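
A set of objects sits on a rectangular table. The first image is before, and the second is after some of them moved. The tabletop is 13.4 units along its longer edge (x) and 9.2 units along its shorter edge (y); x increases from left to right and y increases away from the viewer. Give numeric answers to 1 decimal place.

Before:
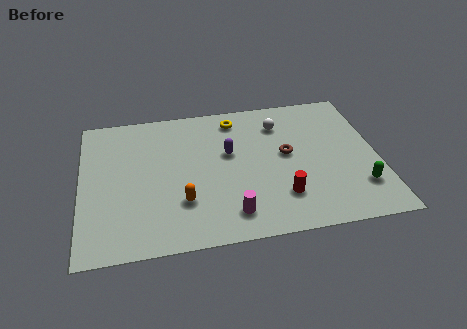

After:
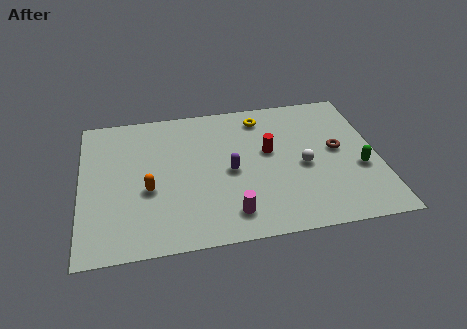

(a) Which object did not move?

the magenta cylinder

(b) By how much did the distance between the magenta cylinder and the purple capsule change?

-1.2

The distance was about 3.9 in the first image and 2.7 in the second, so they moved 1.2 units closer together.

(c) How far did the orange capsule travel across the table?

1.8

The orange capsule moved from about (4.5, 2.7) to (3.0, 3.7), a distance of √(1.5² + 1.0²) ≈ 1.8.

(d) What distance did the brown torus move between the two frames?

2.3

The brown torus was near (9.3, 5.0) before and (11.6, 4.9) after, so it travelled √(2.3² + 0.1²) ≈ 2.3 units.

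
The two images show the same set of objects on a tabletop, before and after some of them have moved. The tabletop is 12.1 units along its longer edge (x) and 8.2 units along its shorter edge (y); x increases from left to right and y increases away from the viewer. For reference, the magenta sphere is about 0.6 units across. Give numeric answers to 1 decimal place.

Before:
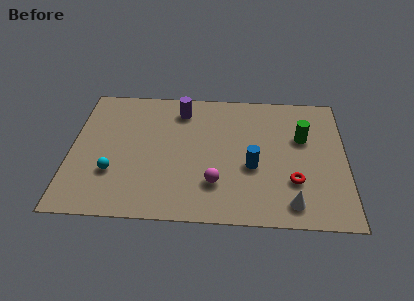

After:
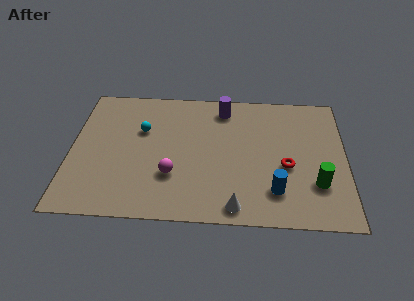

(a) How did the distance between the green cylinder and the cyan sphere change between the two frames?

-0.5

They were about 8.7 units apart before and 8.2 after — 0.5 units closer together.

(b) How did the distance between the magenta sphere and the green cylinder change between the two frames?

+1.5

They were about 4.8 units apart before and 6.3 after — 1.5 units further apart.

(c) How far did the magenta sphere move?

1.9

From (6.4, 2.2) to (4.5, 2.6), the magenta sphere covered √(1.9² + 0.4²) ≈ 1.9 units.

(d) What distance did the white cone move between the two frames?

2.4

The white cone was near (9.7, 1.2) before and (7.3, 0.9) after, so it travelled √(2.4² + 0.3²) ≈ 2.4 units.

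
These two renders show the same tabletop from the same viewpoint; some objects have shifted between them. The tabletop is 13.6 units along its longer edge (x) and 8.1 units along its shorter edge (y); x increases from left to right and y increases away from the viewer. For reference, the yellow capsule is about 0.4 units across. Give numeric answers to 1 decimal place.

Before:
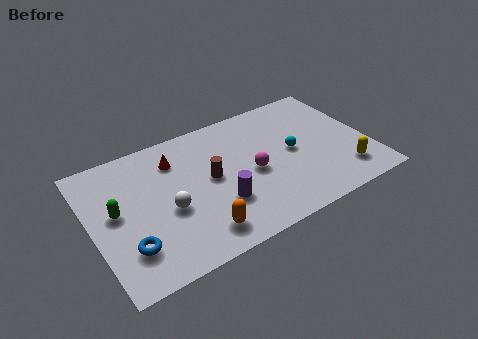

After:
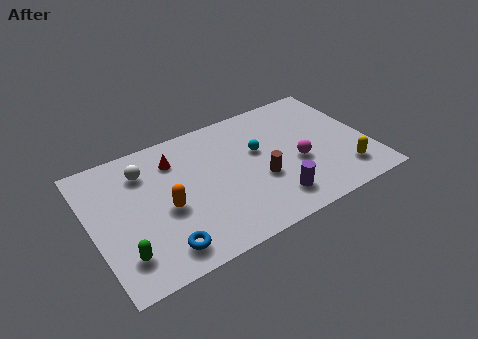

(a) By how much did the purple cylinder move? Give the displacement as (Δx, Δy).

(2.5, -1.0)

From the two frames, the purple cylinder sits at roughly (6.0, 2.6) before and (8.5, 1.6) after.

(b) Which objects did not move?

the red cone and the yellow capsule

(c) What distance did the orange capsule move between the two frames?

2.5

The orange capsule was near (4.8, 1.4) before and (3.5, 3.5) after, so it travelled √(1.3² + 2.1²) ≈ 2.5 units.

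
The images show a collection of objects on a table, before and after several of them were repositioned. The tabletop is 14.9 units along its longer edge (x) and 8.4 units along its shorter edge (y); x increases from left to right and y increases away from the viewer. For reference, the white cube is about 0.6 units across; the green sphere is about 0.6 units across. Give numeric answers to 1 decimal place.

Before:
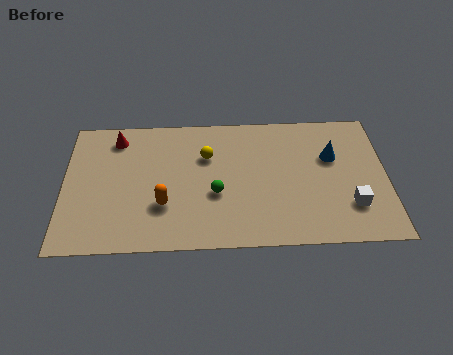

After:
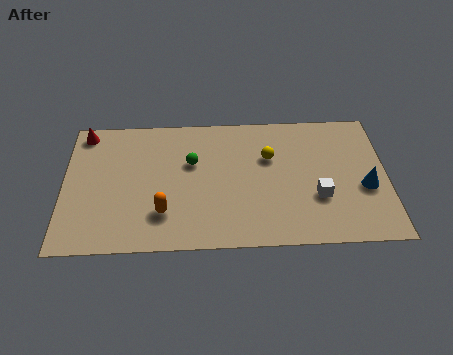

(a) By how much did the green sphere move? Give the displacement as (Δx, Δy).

(-1.1, 2.0)

From the two frames, the green sphere sits at roughly (7.0, 3.3) before and (5.9, 5.3) after.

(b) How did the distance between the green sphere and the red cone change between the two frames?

-0.5

The distance was about 5.9 in the first image and 5.4 in the second, so they moved 0.5 units closer together.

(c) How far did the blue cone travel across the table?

2.5

From (12.4, 5.4) to (13.9, 3.4), the blue cone covered √(1.5² + 2.0²) ≈ 2.5 units.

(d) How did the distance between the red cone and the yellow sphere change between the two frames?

+4.4

They were about 4.4 units apart before and 8.8 after — 4.4 units further apart.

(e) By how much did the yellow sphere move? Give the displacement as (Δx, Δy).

(2.9, -0.2)

From the two frames, the yellow sphere sits at roughly (6.6, 5.7) before and (9.5, 5.5) after.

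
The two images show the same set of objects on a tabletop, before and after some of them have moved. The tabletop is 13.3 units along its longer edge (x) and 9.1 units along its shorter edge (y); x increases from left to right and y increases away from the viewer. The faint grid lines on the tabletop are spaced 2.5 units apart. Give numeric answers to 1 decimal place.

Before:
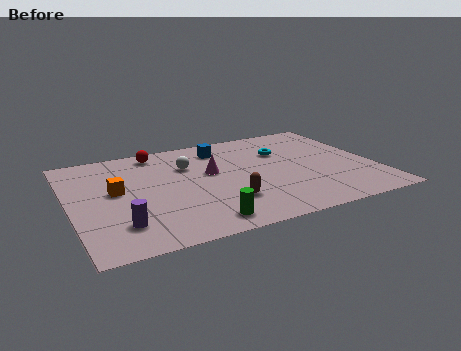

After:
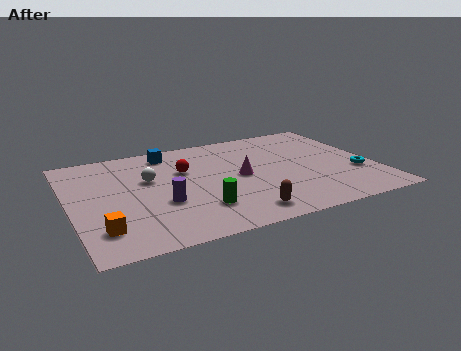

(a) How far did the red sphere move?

2.3

The red sphere moved from about (4.1, 8.0) to (5.1, 5.9), a distance of √(1.0² + 2.1²) ≈ 2.3.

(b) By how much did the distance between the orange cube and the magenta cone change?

+2.6

They were about 4.2 units apart before and 6.8 after — 2.6 units further apart.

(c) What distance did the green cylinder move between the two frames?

1.1

The green cylinder moved from about (5.3, 1.2) to (5.3, 2.3), a distance of √(0.0² + 1.1²) ≈ 1.1.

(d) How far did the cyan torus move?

4.2

The cyan torus moved from about (9.5, 6.2) to (12.4, 3.1), a distance of √(2.9² + 3.1²) ≈ 4.2.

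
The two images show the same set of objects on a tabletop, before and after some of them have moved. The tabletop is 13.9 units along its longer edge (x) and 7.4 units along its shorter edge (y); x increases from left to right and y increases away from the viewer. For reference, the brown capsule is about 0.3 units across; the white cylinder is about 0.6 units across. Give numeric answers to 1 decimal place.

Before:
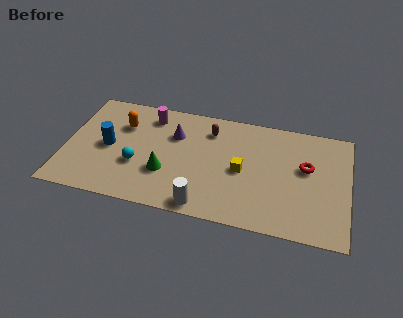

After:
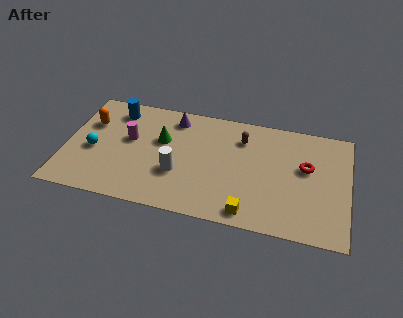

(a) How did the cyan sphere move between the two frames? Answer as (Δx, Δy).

(-2.2, 0.5)

From the two frames, the cyan sphere sits at roughly (3.6, 2.7) before and (1.4, 3.2) after.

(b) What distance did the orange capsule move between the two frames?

1.6

The orange capsule moved from about (2.7, 5.2) to (1.1, 5.0), a distance of √(1.6² + 0.2²) ≈ 1.6.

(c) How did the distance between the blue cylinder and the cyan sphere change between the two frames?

+1.3

They were about 1.7 units apart before and 3.0 after — 1.3 units further apart.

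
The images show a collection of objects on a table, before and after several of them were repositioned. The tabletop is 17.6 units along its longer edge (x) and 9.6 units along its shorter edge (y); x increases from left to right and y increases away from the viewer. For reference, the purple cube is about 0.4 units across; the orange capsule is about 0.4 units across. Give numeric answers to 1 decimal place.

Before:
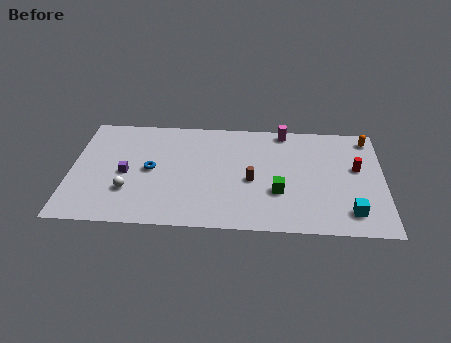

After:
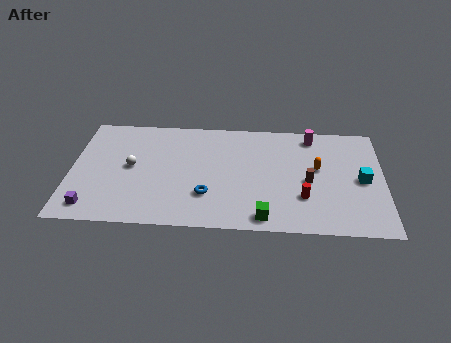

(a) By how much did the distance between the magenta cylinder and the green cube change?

+2.3

They were about 5.4 units apart before and 7.7 after — 2.3 units further apart.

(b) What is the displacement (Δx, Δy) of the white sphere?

(0.1, 2.1)

From the two frames, the white sphere sits at roughly (3.3, 2.9) before and (3.4, 5.0) after.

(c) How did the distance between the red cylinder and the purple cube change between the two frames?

-1.2

Before: roughly 13.1 units apart; after: 11.9. That's 1.2 units closer together.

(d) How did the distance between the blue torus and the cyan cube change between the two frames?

-2.7

They were about 11.6 units apart before and 8.9 after — 2.7 units closer together.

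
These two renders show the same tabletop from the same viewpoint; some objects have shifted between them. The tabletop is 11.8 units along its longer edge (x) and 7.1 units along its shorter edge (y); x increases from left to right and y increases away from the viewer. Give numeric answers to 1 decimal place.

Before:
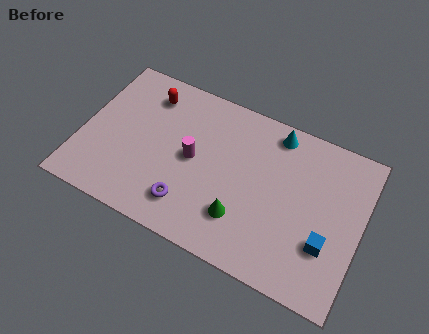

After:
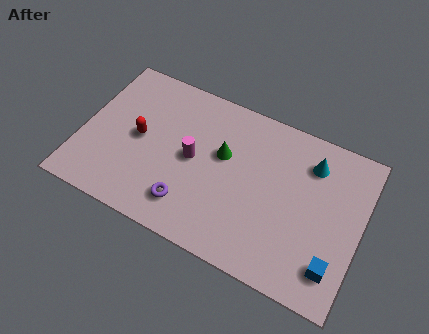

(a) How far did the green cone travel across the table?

2.6

The green cone moved from about (7.0, 1.9) to (5.9, 4.3), a distance of √(1.1² + 2.4²) ≈ 2.6.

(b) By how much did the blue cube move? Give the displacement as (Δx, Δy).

(0.4, -0.8)

From the two frames, the blue cube sits at roughly (10.5, 2.3) before and (10.9, 1.5) after.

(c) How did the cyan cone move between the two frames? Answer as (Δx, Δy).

(1.6, -0.7)

The cyan cone was at about (7.9, 6.2) and moved to about (9.5, 5.5).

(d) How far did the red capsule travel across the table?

2.1

The red capsule was near (2.5, 5.7) before and (2.4, 3.6) after, so it travelled √(0.1² + 2.1²) ≈ 2.1 units.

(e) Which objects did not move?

the purple torus and the magenta cylinder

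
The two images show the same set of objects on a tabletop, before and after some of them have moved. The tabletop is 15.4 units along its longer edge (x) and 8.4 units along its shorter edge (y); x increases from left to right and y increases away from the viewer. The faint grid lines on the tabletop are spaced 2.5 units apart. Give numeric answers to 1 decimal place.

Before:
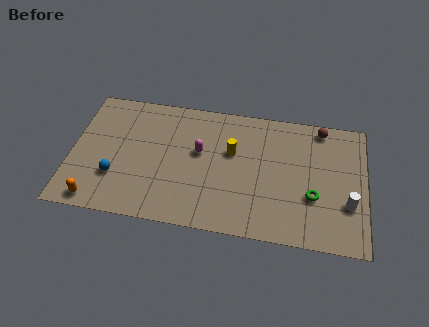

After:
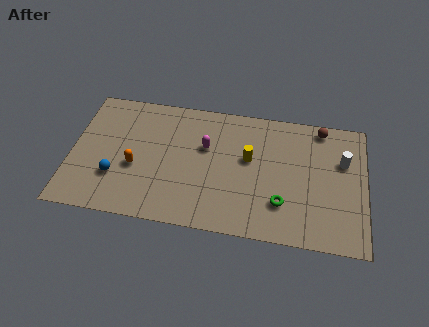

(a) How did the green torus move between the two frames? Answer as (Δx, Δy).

(-1.6, -0.7)

The green torus was at about (12.7, 3.0) and moved to about (11.1, 2.3).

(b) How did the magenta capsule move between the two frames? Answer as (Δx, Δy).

(0.3, 0.4)

The magenta capsule was at about (6.7, 4.9) and moved to about (7.0, 5.3).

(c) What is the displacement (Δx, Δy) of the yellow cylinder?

(0.9, -0.3)

The yellow cylinder was at about (8.4, 5.2) and moved to about (9.3, 4.9).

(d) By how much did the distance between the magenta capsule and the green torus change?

-1.2

The distance was about 6.3 in the first image and 5.1 in the second, so they moved 1.2 units closer together.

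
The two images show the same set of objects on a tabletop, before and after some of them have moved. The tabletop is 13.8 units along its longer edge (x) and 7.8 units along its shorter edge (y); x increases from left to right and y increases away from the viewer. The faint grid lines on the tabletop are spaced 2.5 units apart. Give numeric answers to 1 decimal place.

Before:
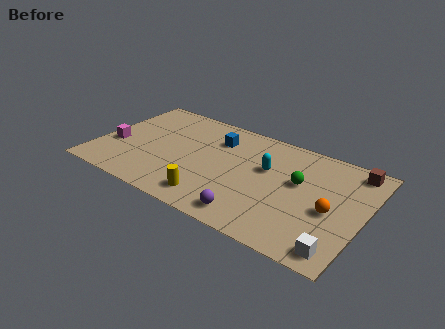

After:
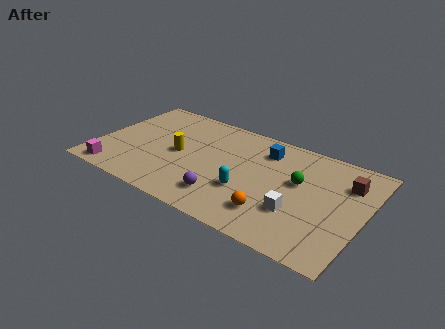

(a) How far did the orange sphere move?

3.1

The orange sphere was near (12.2, 3.4) before and (9.5, 1.8) after, so it travelled √(2.7² + 1.6²) ≈ 3.1 units.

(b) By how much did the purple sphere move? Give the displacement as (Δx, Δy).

(-1.5, 0.6)

From the two frames, the purple sphere sits at roughly (8.5, 1.1) before and (7.0, 1.7) after.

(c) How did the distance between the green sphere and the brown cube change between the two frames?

-0.8

They were about 3.3 units apart before and 2.5 after — 0.8 units closer together.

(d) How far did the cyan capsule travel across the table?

2.2

The cyan capsule was near (8.7, 4.8) before and (8.0, 2.7) after, so it travelled √(0.7² + 2.1²) ≈ 2.2 units.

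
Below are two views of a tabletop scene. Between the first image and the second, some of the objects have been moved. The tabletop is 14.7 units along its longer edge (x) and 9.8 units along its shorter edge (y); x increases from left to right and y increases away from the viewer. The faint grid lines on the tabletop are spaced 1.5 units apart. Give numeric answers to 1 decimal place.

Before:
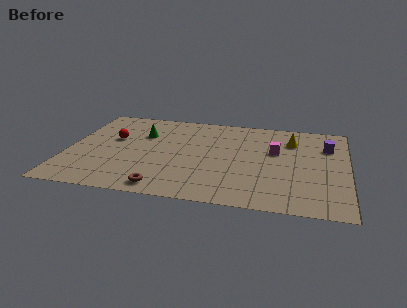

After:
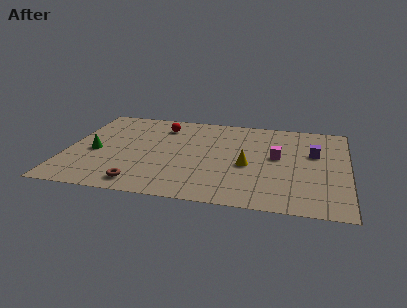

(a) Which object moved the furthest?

the yellow cone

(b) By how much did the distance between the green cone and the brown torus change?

-1.8

Before: roughly 5.8 units apart; after: 4.0. That's 1.8 units closer together.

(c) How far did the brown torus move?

1.2

The brown torus was near (5.3, 1.1) before and (4.1, 1.3) after, so it travelled √(1.2² + 0.2²) ≈ 1.2 units.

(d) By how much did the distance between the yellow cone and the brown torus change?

-2.8

The distance was about 8.9 in the first image and 6.1 in the second, so they moved 2.8 units closer together.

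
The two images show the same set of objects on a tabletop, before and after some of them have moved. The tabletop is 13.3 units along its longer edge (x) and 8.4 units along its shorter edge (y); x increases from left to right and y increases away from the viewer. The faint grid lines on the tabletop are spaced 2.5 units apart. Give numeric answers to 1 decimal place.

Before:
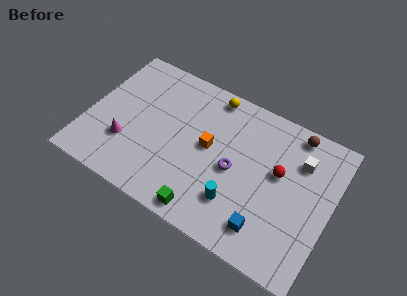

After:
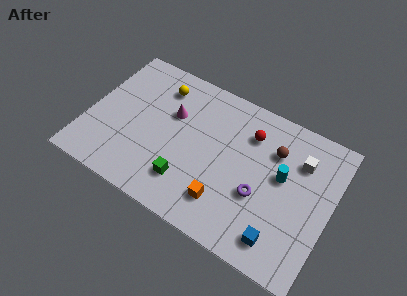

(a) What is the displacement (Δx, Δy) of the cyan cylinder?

(2.1, 2.6)

The cyan cylinder was at about (8.5, 2.2) and moved to about (10.6, 4.8).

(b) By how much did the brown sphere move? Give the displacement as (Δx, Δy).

(-0.9, -1.5)

The brown sphere was at about (10.9, 7.5) and moved to about (10.0, 6.0).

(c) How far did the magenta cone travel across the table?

3.5

The magenta cone moved from about (2.3, 2.6) to (4.4, 5.4), a distance of √(2.1² + 2.8²) ≈ 3.5.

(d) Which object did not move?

the white cube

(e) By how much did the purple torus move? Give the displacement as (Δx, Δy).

(1.5, -0.7)

The purple torus was at about (8.1, 3.9) and moved to about (9.6, 3.2).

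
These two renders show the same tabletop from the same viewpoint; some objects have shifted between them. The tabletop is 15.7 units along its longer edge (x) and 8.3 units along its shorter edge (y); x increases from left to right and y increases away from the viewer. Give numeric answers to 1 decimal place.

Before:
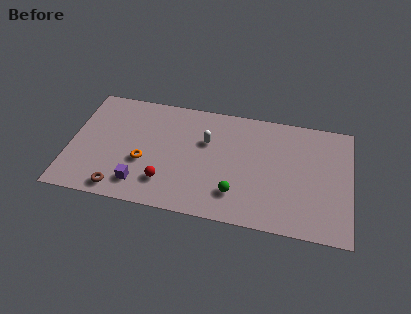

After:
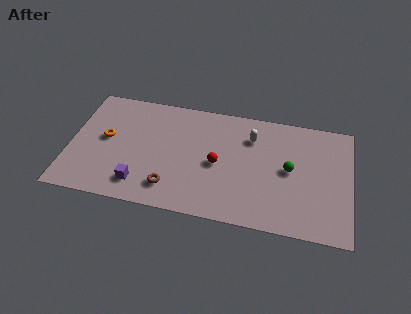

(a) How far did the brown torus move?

2.9

From (3.0, 1.0) to (5.8, 1.7), the brown torus covered √(2.8² + 0.7²) ≈ 2.9 units.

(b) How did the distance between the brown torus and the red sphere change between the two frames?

+0.6

The distance was about 2.7 in the first image and 3.3 in the second, so they moved 0.6 units further apart.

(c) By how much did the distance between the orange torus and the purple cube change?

+2.0

Before: roughly 1.6 units apart; after: 3.6. That's 2.0 units further apart.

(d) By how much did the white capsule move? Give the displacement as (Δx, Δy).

(2.5, 0.8)

The white capsule was at about (7.6, 5.4) and moved to about (10.1, 6.2).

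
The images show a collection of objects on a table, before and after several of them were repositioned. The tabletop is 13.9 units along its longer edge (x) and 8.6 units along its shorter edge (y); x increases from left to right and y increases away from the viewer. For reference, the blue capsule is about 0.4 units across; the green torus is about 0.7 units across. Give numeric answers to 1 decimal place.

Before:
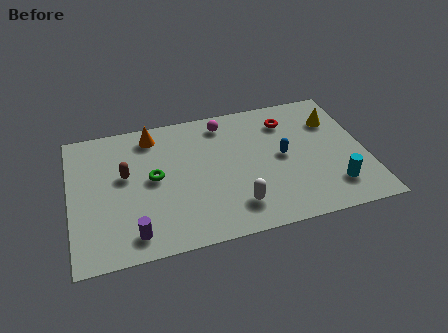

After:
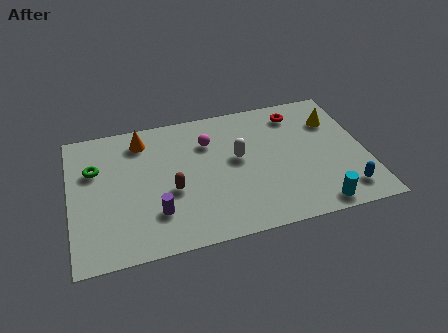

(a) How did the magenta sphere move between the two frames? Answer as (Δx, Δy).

(-0.8, -1.1)

The magenta sphere started near (7.4, 7.3) and ended near (6.6, 6.2).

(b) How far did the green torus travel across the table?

3.0

From (3.9, 4.5) to (1.2, 5.7), the green torus covered √(2.7² + 1.2²) ≈ 3.0 units.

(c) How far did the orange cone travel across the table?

0.5

The orange cone moved from about (4.0, 7.3) to (3.5, 7.1), a distance of √(0.5² + 0.2²) ≈ 0.5.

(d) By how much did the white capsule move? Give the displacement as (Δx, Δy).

(0.3, 3.0)

The white capsule started near (7.6, 1.8) and ended near (7.9, 4.8).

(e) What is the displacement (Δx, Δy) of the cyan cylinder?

(-0.9, -1.0)

From the two frames, the cyan cylinder sits at roughly (12.2, 1.9) before and (11.3, 0.9) after.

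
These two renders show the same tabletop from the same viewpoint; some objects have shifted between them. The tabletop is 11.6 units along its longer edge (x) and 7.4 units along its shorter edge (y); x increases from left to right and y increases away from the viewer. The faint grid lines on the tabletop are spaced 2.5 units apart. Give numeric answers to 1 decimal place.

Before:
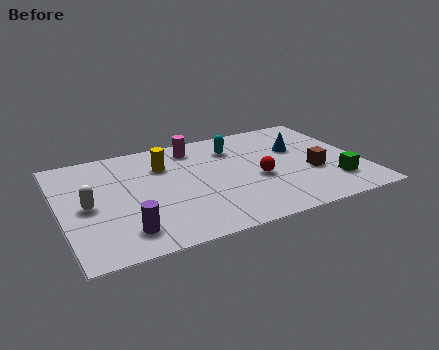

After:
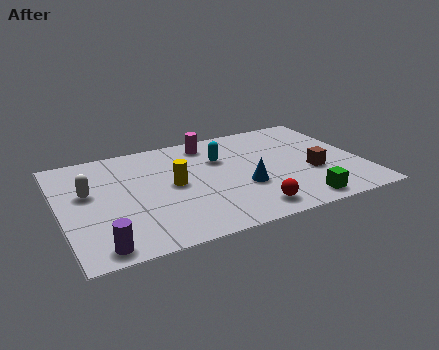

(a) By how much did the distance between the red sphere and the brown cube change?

+1.1

The distance was about 2.1 in the first image and 3.2 in the second, so they moved 1.1 units further apart.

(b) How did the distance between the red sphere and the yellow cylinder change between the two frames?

-0.3

Before: roughly 4.0 units apart; after: 3.7. That's 0.3 units closer together.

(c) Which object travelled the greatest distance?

the blue cone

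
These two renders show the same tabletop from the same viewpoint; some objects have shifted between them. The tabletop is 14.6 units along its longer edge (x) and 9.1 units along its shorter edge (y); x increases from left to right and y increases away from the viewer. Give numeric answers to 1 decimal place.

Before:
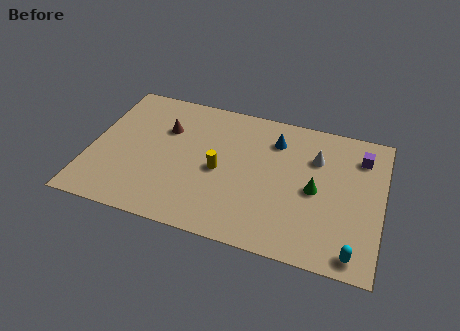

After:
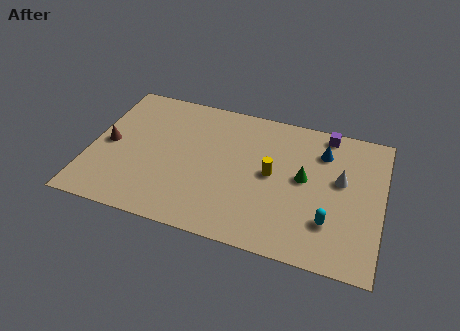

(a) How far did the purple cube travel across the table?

2.1

From (13.4, 7.1) to (11.6, 8.2), the purple cube covered √(1.8² + 1.1²) ≈ 2.1 units.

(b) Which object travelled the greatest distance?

the brown cone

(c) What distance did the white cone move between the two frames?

1.7

From (11.2, 6.4) to (12.5, 5.3), the white cone covered √(1.3² + 1.1²) ≈ 1.7 units.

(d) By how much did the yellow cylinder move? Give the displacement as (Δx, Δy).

(2.6, 0.5)

From the two frames, the yellow cylinder sits at roughly (6.5, 4.2) before and (9.1, 4.7) after.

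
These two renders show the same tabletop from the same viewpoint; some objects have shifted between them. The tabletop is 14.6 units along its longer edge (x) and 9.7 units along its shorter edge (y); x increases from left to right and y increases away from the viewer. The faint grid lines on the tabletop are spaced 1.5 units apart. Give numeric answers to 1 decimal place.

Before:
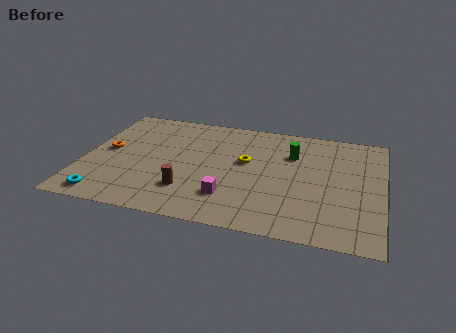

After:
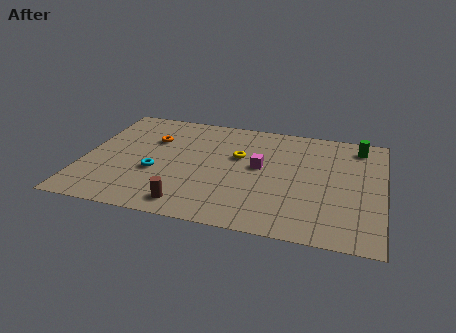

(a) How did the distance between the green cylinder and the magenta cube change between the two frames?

+0.3

They were about 5.2 units apart before and 5.5 after — 0.3 units further apart.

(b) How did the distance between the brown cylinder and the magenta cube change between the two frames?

+3.1

The distance was about 2.0 in the first image and 5.1 in the second, so they moved 3.1 units further apart.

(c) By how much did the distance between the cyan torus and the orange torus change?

-1.1

Before: roughly 4.0 units apart; after: 2.9. That's 1.1 units closer together.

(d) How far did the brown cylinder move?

1.2

The brown cylinder was near (5.3, 2.5) before and (5.4, 1.3) after, so it travelled √(0.1² + 1.2²) ≈ 1.2 units.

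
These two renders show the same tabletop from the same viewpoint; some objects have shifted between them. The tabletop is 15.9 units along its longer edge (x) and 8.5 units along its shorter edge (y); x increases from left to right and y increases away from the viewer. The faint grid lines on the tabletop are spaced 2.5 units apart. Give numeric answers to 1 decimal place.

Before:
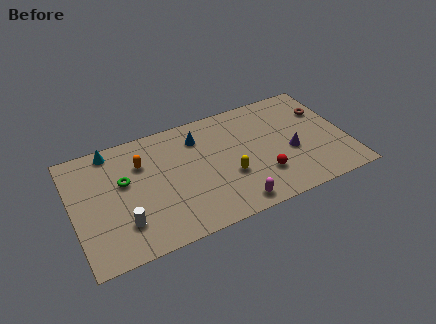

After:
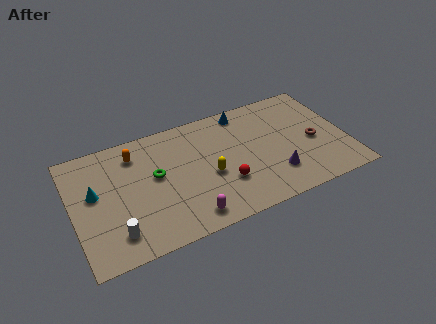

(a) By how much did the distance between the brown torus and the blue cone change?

-2.2

Before: roughly 7.4 units apart; after: 5.2. That's 2.2 units closer together.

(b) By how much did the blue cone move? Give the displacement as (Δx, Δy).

(2.8, 0.9)

From the two frames, the blue cone sits at roughly (7.5, 6.6) before and (10.3, 7.5) after.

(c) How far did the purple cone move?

1.7

From (12.6, 3.5) to (11.5, 2.2), the purple cone covered √(1.1² + 1.3²) ≈ 1.7 units.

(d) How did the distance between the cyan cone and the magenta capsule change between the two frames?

-3.0

They were about 9.2 units apart before and 6.2 after — 3.0 units closer together.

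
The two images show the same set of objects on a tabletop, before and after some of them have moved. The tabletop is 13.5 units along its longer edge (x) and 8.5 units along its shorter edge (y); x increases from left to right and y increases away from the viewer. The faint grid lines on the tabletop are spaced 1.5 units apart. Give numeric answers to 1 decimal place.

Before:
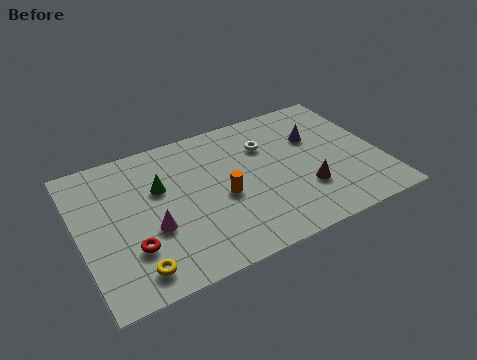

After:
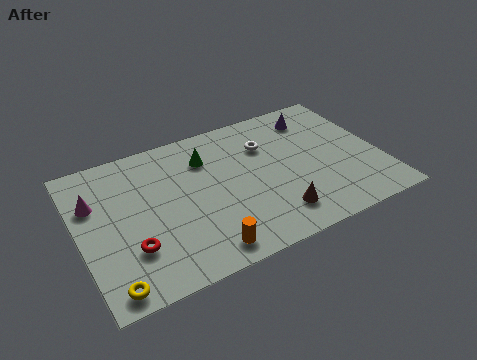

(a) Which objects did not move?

the red torus and the white torus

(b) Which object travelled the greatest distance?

the magenta cone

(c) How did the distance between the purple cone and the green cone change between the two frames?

-2.0

The distance was about 7.1 in the first image and 5.1 in the second, so they moved 2.0 units closer together.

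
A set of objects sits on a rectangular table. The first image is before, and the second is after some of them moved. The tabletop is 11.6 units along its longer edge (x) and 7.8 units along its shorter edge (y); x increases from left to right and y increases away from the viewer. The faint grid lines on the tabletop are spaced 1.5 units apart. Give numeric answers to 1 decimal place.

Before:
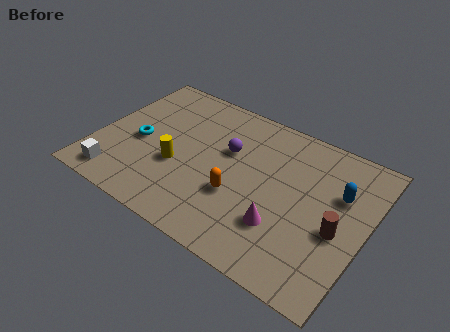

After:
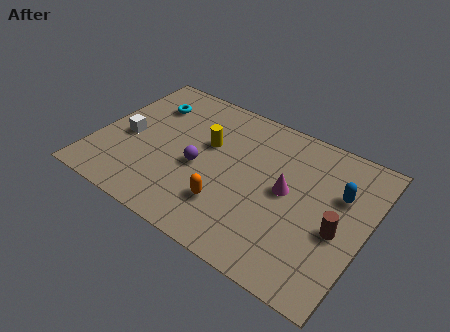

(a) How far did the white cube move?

2.4

The white cube moved from about (1.3, 1.1) to (1.3, 3.5), a distance of √(0.0² + 2.4²) ≈ 2.4.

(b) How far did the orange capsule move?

0.8

The orange capsule was near (6.3, 2.8) before and (6.0, 2.1) after, so it travelled √(0.3² + 0.7²) ≈ 0.8 units.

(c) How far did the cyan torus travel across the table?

2.3

The cyan torus was near (1.8, 3.5) before and (1.8, 5.8) after, so it travelled √(0.0² + 2.3²) ≈ 2.3 units.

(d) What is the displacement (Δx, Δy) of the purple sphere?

(-1.0, -1.5)

The purple sphere started near (5.5, 4.9) and ended near (4.5, 3.4).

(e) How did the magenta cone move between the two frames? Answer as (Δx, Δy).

(-0.1, 1.8)

From the two frames, the magenta cone sits at roughly (8.3, 2.3) before and (8.2, 4.1) after.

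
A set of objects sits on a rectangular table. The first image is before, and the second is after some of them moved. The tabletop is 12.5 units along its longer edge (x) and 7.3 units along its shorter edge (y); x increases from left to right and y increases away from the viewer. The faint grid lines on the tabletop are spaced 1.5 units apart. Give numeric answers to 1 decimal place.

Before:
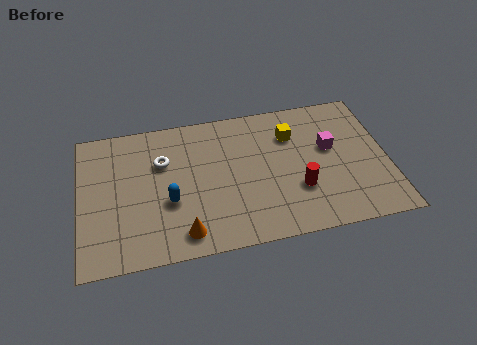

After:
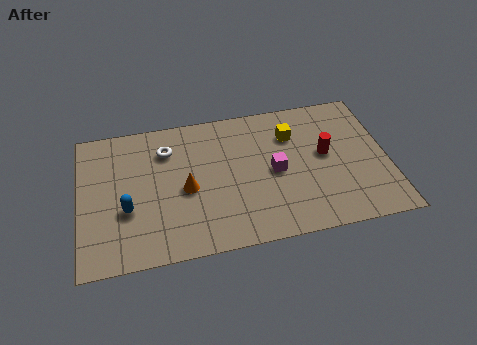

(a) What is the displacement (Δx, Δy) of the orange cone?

(0.2, 2.2)

The orange cone started near (4.1, 1.1) and ended near (4.3, 3.3).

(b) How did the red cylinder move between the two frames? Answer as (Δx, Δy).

(1.2, 1.6)

The red cylinder was at about (8.8, 2.4) and moved to about (10.0, 4.0).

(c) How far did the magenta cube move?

2.4

The magenta cube moved from about (10.2, 4.3) to (7.9, 3.5), a distance of √(2.3² + 0.8²) ≈ 2.4.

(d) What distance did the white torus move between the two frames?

0.6

The white torus moved from about (3.4, 4.9) to (3.6, 5.5), a distance of √(0.2² + 0.6²) ≈ 0.6.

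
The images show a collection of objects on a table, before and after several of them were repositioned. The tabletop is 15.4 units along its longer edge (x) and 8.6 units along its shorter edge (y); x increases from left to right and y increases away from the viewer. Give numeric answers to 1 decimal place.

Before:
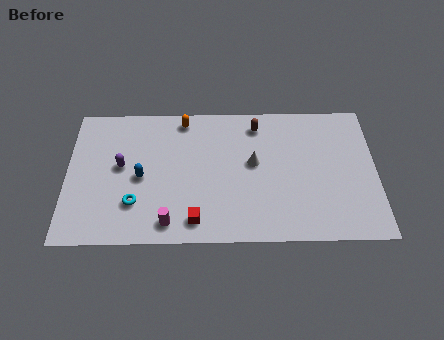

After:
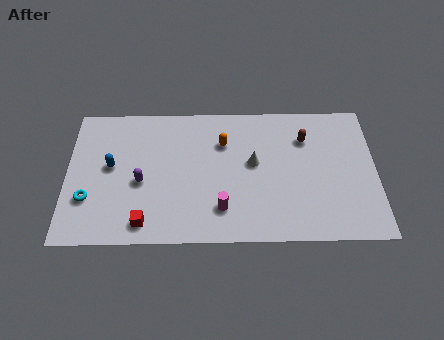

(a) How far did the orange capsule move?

2.5

The orange capsule moved from about (5.8, 7.6) to (7.8, 6.1), a distance of √(2.0² + 1.5²) ≈ 2.5.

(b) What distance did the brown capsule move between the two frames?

2.6

From (9.5, 7.2) to (11.9, 6.3), the brown capsule covered √(2.4² + 0.9²) ≈ 2.6 units.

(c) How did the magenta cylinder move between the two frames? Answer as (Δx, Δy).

(2.6, 0.8)

The magenta cylinder started near (5.1, 1.2) and ended near (7.7, 2.0).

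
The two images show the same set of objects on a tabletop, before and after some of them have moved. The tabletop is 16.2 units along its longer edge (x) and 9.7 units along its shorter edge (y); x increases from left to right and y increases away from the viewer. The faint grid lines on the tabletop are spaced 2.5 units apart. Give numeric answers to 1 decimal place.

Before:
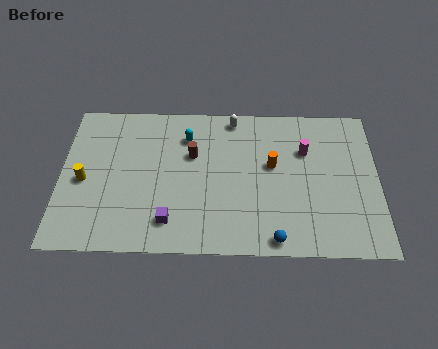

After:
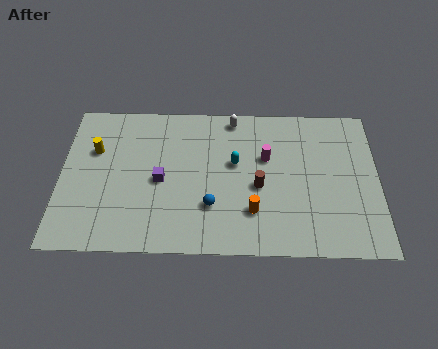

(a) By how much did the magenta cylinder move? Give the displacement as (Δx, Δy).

(-2.0, -0.5)

The magenta cylinder was at about (12.5, 6.6) and moved to about (10.5, 6.1).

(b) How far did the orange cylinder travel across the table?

3.2

The orange cylinder was near (10.8, 5.6) before and (9.8, 2.6) after, so it travelled √(1.0² + 3.0²) ≈ 3.2 units.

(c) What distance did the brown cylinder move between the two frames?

3.9

The brown cylinder was near (6.7, 6.2) before and (10.1, 4.2) after, so it travelled √(3.4² + 2.0²) ≈ 3.9 units.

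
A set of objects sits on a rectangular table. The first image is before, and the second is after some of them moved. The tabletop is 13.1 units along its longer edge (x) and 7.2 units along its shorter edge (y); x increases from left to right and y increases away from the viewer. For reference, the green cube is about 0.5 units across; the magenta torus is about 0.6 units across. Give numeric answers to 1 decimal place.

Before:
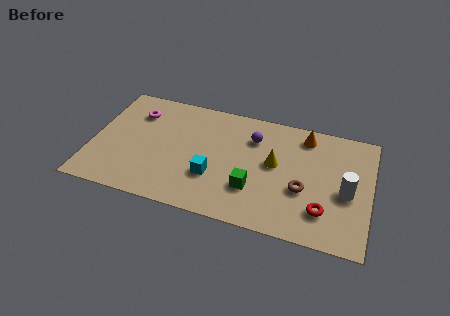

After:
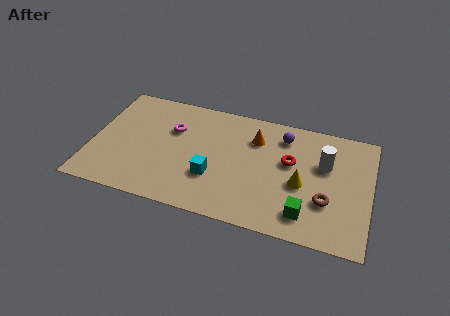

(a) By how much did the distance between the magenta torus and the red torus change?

-4.2

They were about 9.8 units apart before and 5.6 after — 4.2 units closer together.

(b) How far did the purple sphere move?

1.5

The purple sphere was near (7.5, 5.3) before and (8.9, 5.8) after, so it travelled √(1.4² + 0.5²) ≈ 1.5 units.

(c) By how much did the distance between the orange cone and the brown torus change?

+1.2

Before: roughly 3.3 units apart; after: 4.5. That's 1.2 units further apart.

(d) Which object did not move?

the cyan cube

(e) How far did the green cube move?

2.6

From (7.7, 2.2) to (10.2, 1.4), the green cube covered √(2.5² + 0.8²) ≈ 2.6 units.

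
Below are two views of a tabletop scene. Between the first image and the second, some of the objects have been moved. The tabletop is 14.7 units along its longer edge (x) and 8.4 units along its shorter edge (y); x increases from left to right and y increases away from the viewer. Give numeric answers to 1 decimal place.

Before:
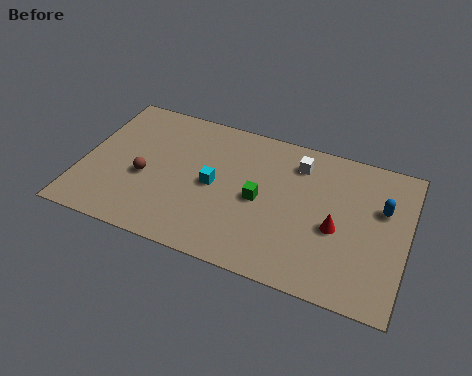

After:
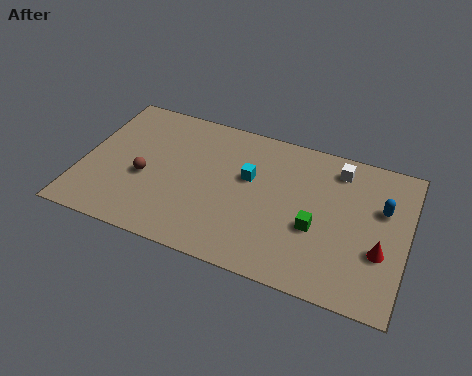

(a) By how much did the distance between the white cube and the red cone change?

+0.9

They were about 3.7 units apart before and 4.6 after — 0.9 units further apart.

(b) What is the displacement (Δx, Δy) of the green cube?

(2.6, -0.7)

From the two frames, the green cube sits at roughly (8.1, 4.0) before and (10.7, 3.3) after.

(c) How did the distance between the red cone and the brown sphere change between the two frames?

+2.0

The distance was about 8.7 in the first image and 10.7 in the second, so they moved 2.0 units further apart.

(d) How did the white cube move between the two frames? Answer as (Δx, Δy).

(1.8, 0.3)

The white cube started near (9.6, 6.7) and ended near (11.4, 7.0).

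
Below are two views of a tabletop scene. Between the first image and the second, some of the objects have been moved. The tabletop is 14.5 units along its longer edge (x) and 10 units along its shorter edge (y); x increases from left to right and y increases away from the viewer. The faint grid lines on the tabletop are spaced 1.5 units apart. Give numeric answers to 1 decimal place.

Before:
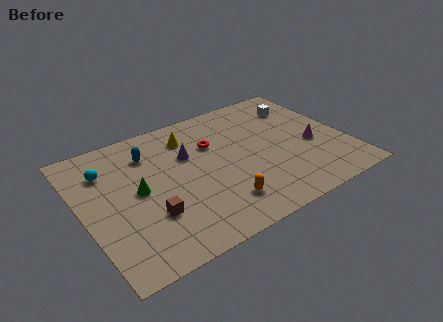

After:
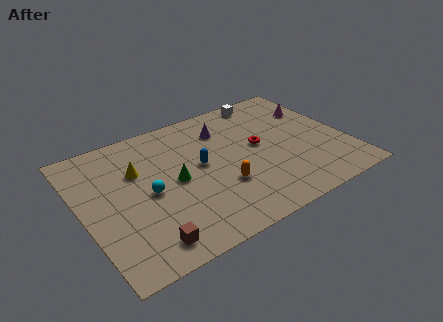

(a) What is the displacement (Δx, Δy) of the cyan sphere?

(1.9, -2.7)

The cyan sphere started near (1.6, 7.4) and ended near (3.5, 4.7).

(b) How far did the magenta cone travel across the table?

3.0

The magenta cone was near (12.6, 4.1) before and (13.3, 7.0) after, so it travelled √(0.7² + 2.9²) ≈ 3.0 units.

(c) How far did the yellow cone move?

3.4

From (6.3, 7.9) to (3.2, 6.6), the yellow cone covered √(3.1² + 1.3²) ≈ 3.4 units.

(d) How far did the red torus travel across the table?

2.7

The red torus moved from about (7.4, 6.7) to (9.8, 5.4), a distance of √(2.4² + 1.3²) ≈ 2.7.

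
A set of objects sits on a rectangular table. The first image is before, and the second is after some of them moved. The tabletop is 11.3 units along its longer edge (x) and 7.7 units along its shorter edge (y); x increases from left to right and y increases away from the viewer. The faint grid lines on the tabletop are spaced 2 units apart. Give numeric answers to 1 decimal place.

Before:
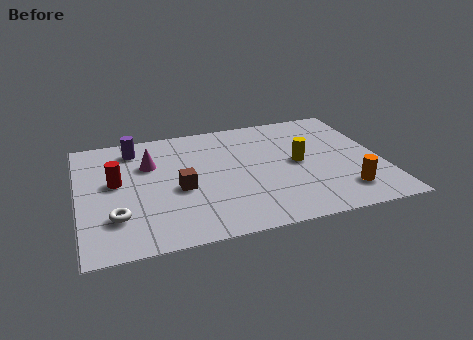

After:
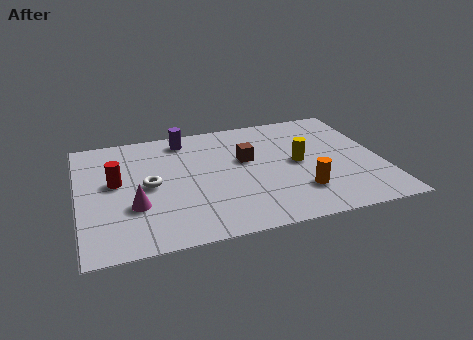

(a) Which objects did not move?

the yellow cylinder and the red cylinder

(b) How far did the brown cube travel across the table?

2.9

The brown cube moved from about (3.7, 3.3) to (6.3, 4.6), a distance of √(2.6² + 1.3²) ≈ 2.9.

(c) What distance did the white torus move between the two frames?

2.1

From (1.3, 2.1) to (2.6, 3.8), the white torus covered √(1.3² + 1.7²) ≈ 2.1 units.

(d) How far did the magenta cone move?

2.7

The magenta cone moved from about (2.7, 5.2) to (2.0, 2.6), a distance of √(0.7² + 2.6²) ≈ 2.7.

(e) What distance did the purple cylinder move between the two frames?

1.9

From (2.2, 6.4) to (4.1, 6.6), the purple cylinder covered √(1.9² + 0.2²) ≈ 1.9 units.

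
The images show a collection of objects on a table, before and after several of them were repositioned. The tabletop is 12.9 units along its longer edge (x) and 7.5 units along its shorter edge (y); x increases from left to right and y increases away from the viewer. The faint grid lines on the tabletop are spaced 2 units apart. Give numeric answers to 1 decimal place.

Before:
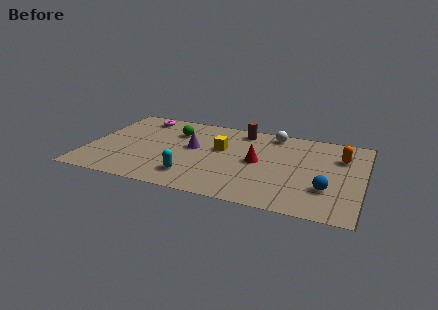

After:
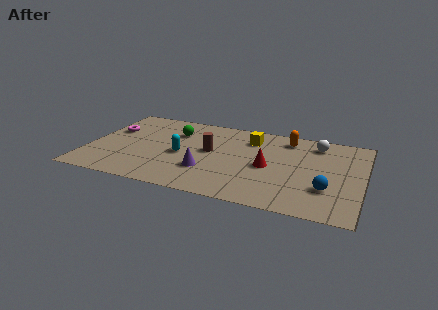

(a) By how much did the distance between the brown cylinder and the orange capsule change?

-0.8

They were about 4.9 units apart before and 4.1 after — 0.8 units closer together.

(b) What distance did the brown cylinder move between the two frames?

2.7

The brown cylinder was near (7.0, 6.5) before and (5.7, 4.1) after, so it travelled √(1.3² + 2.4²) ≈ 2.7 units.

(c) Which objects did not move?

the blue sphere and the green sphere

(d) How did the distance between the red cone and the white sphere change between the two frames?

+0.6

They were about 2.8 units apart before and 3.4 after — 0.6 units further apart.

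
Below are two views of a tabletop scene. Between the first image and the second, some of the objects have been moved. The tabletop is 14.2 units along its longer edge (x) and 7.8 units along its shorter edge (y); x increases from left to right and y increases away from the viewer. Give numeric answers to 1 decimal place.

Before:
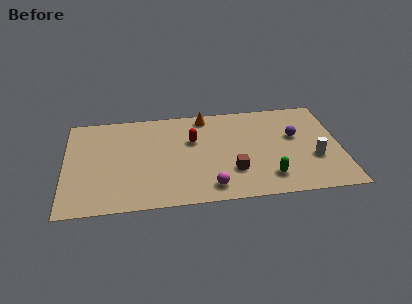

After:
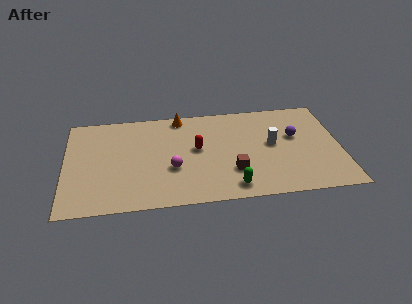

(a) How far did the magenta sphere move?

2.5

The magenta sphere was near (7.4, 1.2) before and (5.5, 2.9) after, so it travelled √(1.9² + 1.7²) ≈ 2.5 units.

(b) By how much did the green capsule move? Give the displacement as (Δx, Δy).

(-1.9, -0.5)

From the two frames, the green capsule sits at roughly (10.4, 1.6) before and (8.5, 1.1) after.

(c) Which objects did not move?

the brown cube and the purple sphere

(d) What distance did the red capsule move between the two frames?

0.7

From (6.6, 5.0) to (6.8, 4.3), the red capsule covered √(0.2² + 0.7²) ≈ 0.7 units.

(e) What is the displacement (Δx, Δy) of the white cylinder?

(-2.1, 1.4)

From the two frames, the white cylinder sits at roughly (12.8, 2.8) before and (10.7, 4.2) after.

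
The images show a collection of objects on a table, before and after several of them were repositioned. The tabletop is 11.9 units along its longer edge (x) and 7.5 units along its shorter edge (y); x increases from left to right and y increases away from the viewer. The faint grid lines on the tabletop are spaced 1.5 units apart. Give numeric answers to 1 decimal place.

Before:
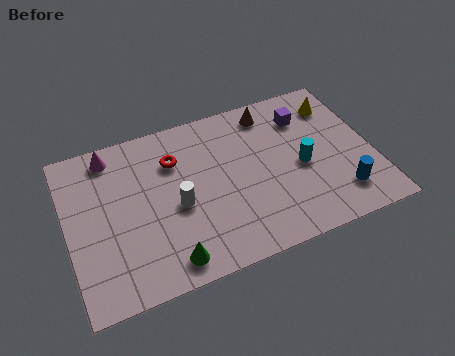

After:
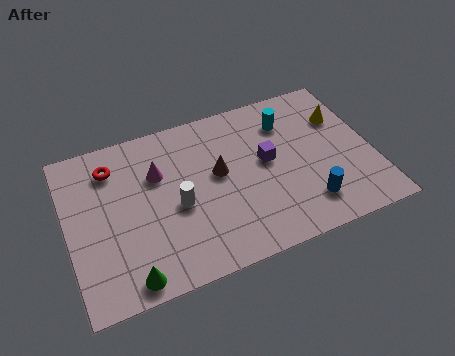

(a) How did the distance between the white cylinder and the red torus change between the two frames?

+1.4

They were about 2.1 units apart before and 3.5 after — 1.4 units further apart.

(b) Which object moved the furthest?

the brown cone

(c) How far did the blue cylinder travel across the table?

1.3

From (10.4, 1.6) to (9.1, 1.6), the blue cylinder covered √(1.3² + 0.0²) ≈ 1.3 units.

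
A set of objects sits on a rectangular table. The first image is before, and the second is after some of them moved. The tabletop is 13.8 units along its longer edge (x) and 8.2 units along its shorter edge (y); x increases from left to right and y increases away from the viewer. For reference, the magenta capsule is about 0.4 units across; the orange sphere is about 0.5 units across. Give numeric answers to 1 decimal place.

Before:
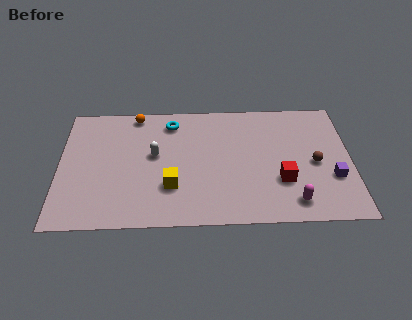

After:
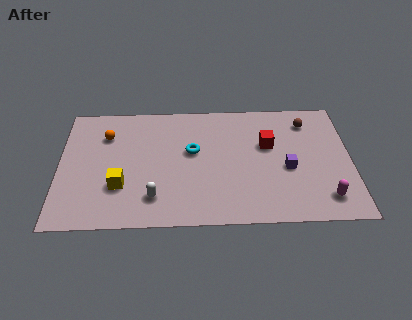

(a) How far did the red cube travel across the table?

2.5

The red cube moved from about (10.5, 2.7) to (9.9, 5.1), a distance of √(0.6² + 2.4²) ≈ 2.5.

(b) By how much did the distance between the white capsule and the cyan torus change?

+1.2

Before: roughly 2.3 units apart; after: 3.5. That's 1.2 units further apart.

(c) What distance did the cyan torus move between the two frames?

2.2

The cyan torus moved from about (5.3, 6.8) to (6.3, 4.8), a distance of √(1.0² + 2.0²) ≈ 2.2.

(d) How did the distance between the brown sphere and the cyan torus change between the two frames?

-1.6

They were about 7.4 units apart before and 5.8 after — 1.6 units closer together.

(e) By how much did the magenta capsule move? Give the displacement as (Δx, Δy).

(1.5, 0.2)

From the two frames, the magenta capsule sits at roughly (11.0, 1.3) before and (12.5, 1.5) after.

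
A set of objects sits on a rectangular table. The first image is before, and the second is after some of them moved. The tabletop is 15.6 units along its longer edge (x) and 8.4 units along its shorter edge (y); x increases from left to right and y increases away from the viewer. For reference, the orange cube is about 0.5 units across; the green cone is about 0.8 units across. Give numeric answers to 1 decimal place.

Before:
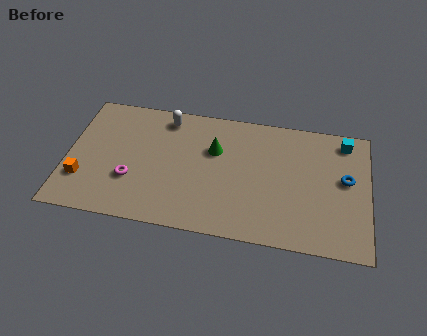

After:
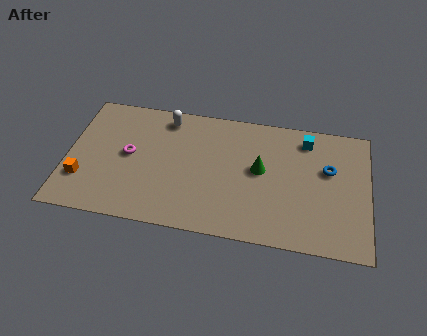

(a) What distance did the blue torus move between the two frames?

1.0

The blue torus was near (14.4, 4.7) before and (13.5, 5.2) after, so it travelled √(0.9² + 0.5²) ≈ 1.0 units.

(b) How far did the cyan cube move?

2.0

The cyan cube was near (14.3, 7.2) before and (12.3, 7.0) after, so it travelled √(2.0² + 0.2²) ≈ 2.0 units.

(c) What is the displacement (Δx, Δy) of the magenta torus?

(-0.2, 1.6)

The magenta torus was at about (3.4, 2.8) and moved to about (3.2, 4.4).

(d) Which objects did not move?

the white capsule and the orange cube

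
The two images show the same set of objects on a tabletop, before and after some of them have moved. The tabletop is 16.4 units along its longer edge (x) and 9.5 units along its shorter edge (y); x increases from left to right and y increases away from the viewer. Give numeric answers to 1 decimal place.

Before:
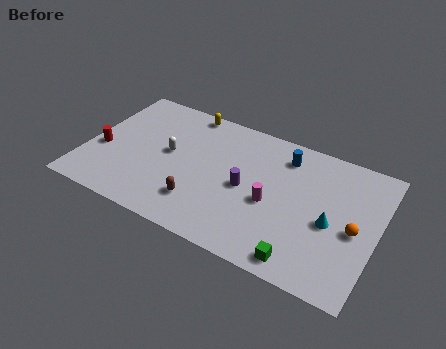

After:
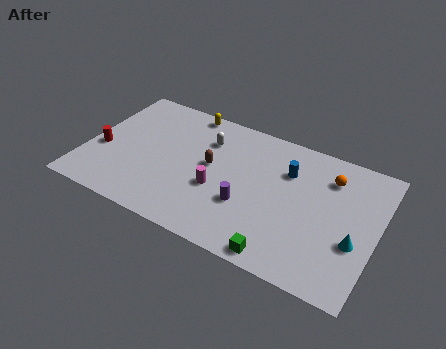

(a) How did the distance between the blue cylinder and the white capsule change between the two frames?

-2.1

They were about 6.8 units apart before and 4.7 after — 2.1 units closer together.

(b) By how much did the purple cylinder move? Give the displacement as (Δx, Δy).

(0.2, -1.2)

From the two frames, the purple cylinder sits at roughly (9.1, 4.5) before and (9.3, 3.3) after.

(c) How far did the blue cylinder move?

1.0

The blue cylinder was near (10.9, 7.7) before and (11.2, 6.7) after, so it travelled √(0.3² + 1.0²) ≈ 1.0 units.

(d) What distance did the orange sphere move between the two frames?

3.4

The orange sphere moved from about (15.2, 4.3) to (13.5, 7.3), a distance of √(1.7² + 3.0²) ≈ 3.4.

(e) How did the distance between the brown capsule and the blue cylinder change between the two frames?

-2.3

Before: roughly 6.8 units apart; after: 4.5. That's 2.3 units closer together.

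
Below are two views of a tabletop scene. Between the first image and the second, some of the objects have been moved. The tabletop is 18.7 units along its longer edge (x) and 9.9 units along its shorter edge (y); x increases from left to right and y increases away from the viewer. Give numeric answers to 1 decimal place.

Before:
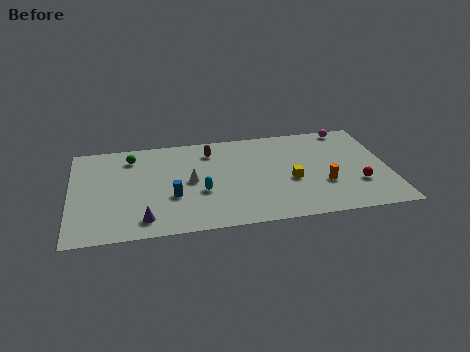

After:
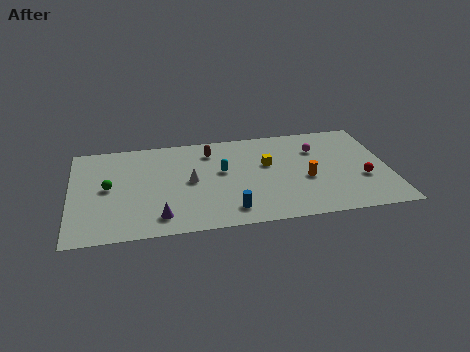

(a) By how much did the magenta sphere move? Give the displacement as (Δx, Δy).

(-2.0, -1.9)

From the two frames, the magenta sphere sits at roughly (16.6, 9.0) before and (14.6, 7.1) after.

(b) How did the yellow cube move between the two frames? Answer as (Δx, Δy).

(-1.3, 1.9)

The yellow cube was at about (12.9, 4.1) and moved to about (11.6, 6.0).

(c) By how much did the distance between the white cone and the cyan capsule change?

+0.7

They were about 1.3 units apart before and 2.0 after — 0.7 units further apart.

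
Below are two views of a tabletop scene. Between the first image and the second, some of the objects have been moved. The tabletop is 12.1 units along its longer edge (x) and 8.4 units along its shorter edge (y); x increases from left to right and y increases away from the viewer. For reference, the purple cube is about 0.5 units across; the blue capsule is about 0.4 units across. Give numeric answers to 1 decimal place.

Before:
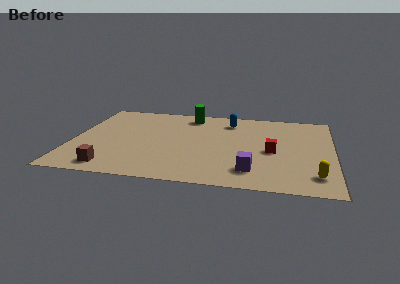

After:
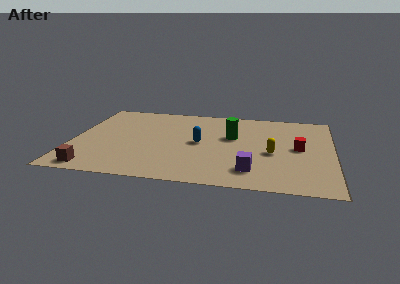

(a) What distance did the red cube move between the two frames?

1.3

The red cube moved from about (9.3, 3.8) to (10.5, 4.3), a distance of √(1.2² + 0.5²) ≈ 1.3.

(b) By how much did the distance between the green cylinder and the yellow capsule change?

-5.8

Before: roughly 8.2 units apart; after: 2.4. That's 5.8 units closer together.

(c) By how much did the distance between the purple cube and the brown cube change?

+0.8

They were about 6.4 units apart before and 7.2 after — 0.8 units further apart.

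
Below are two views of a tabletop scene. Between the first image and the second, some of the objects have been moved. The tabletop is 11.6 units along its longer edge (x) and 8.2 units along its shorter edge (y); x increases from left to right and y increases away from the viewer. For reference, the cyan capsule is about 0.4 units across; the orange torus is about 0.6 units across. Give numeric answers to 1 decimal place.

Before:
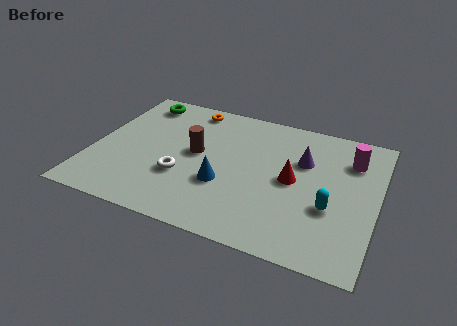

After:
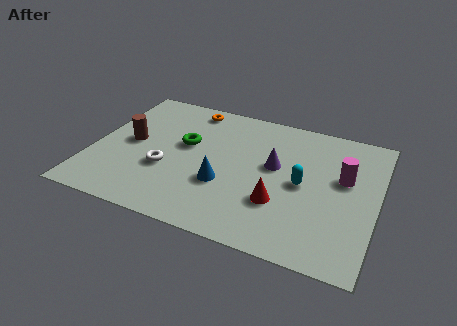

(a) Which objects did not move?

the blue cone and the orange torus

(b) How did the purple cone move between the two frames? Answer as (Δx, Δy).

(-1.1, -0.7)

The purple cone started near (8.5, 5.4) and ended near (7.4, 4.7).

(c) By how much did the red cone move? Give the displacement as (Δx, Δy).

(-0.4, -1.5)

From the two frames, the red cone sits at roughly (8.2, 4.1) before and (7.8, 2.6) after.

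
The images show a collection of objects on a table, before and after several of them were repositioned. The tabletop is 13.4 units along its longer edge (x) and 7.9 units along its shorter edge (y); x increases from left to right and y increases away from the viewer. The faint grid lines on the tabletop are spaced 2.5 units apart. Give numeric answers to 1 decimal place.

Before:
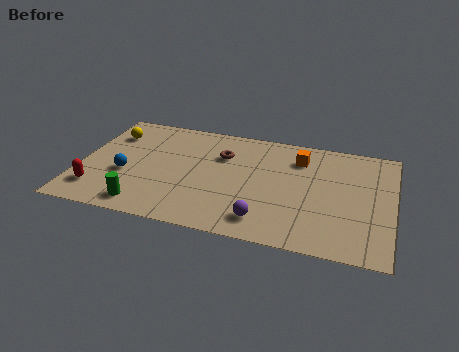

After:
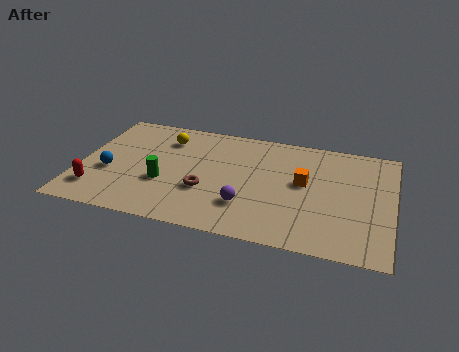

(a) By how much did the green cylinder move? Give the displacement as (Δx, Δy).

(0.7, 1.8)

The green cylinder was at about (3.0, 1.1) and moved to about (3.7, 2.9).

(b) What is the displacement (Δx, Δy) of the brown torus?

(-0.5, -2.7)

From the two frames, the brown torus sits at roughly (6.0, 5.5) before and (5.5, 2.8) after.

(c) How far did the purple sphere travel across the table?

1.1

From (8.1, 1.4) to (7.3, 2.2), the purple sphere covered √(0.8² + 0.8²) ≈ 1.1 units.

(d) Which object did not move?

the red capsule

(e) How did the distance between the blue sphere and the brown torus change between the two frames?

-0.5

Before: roughly 4.7 units apart; after: 4.2. That's 0.5 units closer together.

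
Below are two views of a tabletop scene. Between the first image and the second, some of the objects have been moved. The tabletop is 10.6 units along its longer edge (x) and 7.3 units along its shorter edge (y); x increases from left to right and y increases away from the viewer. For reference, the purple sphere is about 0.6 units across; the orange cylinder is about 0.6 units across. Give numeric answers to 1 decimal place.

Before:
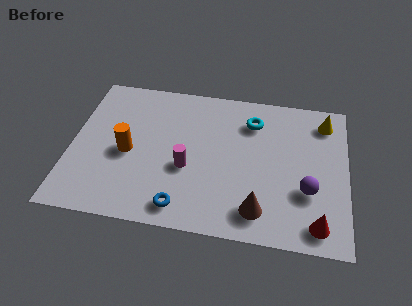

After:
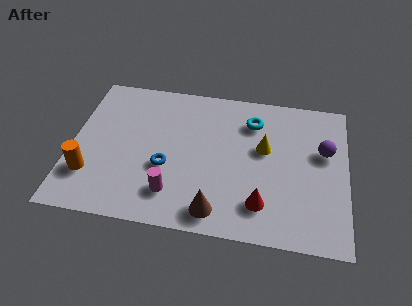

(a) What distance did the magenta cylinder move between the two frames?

1.4

The magenta cylinder moved from about (4.5, 2.9) to (4.0, 1.6), a distance of √(0.5² + 1.3²) ≈ 1.4.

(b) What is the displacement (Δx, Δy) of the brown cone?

(-1.6, -0.3)

The brown cone was at about (7.3, 1.3) and moved to about (5.7, 1.0).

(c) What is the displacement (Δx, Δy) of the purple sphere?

(0.6, 2.0)

The purple sphere was at about (9.1, 2.5) and moved to about (9.7, 4.5).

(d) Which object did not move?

the cyan torus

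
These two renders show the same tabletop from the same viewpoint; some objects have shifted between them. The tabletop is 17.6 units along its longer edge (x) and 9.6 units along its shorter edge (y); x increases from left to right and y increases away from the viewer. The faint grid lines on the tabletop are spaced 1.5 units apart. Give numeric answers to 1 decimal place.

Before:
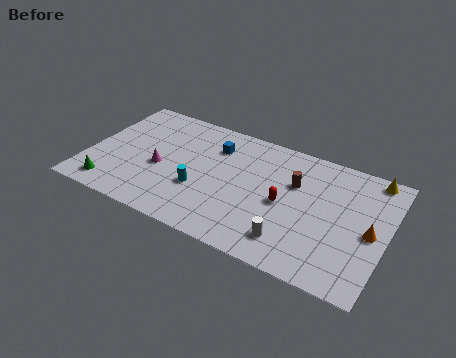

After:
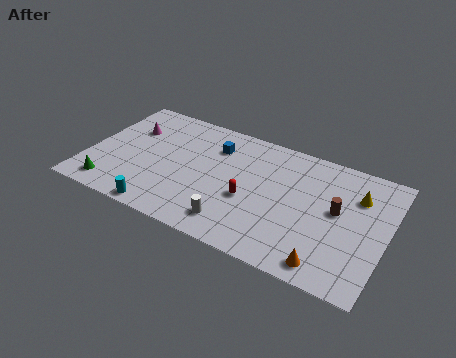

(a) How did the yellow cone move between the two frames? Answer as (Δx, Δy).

(-0.7, -1.8)

The yellow cone started near (16.4, 8.7) and ended near (15.7, 6.9).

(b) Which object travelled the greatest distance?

the orange cone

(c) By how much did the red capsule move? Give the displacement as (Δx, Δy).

(-2.0, -0.6)

The red capsule was at about (11.7, 4.5) and moved to about (9.7, 3.9).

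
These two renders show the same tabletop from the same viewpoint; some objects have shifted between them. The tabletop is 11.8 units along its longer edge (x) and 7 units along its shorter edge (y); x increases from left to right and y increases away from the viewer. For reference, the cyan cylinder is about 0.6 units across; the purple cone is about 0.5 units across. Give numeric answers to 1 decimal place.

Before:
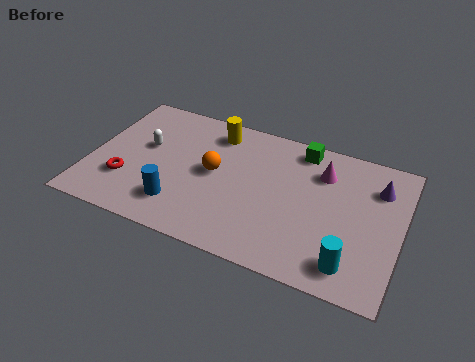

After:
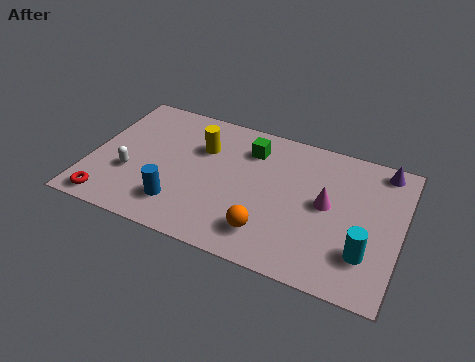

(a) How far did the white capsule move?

1.6

The white capsule was near (2.0, 4.1) before and (1.6, 2.5) after, so it travelled √(0.4² + 1.6²) ≈ 1.6 units.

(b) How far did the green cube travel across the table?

2.0

The green cube was near (7.8, 6.1) before and (5.9, 5.4) after, so it travelled √(1.9² + 0.7²) ≈ 2.0 units.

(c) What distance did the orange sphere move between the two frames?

3.2

From (4.7, 3.7) to (7.0, 1.5), the orange sphere covered √(2.3² + 2.2²) ≈ 3.2 units.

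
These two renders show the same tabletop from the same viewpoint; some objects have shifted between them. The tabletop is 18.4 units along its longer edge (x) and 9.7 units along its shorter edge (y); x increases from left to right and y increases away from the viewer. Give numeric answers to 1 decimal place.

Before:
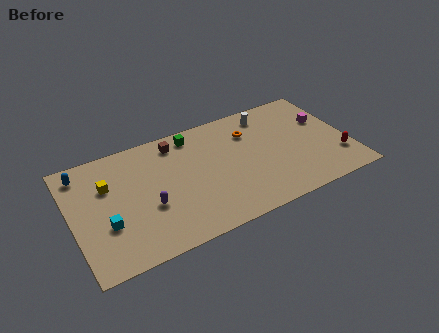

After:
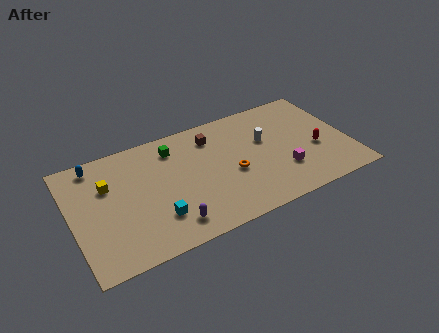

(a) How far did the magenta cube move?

4.7

The magenta cube moved from about (17.1, 6.2) to (13.8, 2.9), a distance of √(3.3² + 3.3²) ≈ 4.7.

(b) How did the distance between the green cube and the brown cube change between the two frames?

+1.4

Before: roughly 1.2 units apart; after: 2.6. That's 1.4 units further apart.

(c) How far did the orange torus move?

3.4

From (12.1, 7.1) to (10.5, 4.1), the orange torus covered √(1.6² + 3.0²) ≈ 3.4 units.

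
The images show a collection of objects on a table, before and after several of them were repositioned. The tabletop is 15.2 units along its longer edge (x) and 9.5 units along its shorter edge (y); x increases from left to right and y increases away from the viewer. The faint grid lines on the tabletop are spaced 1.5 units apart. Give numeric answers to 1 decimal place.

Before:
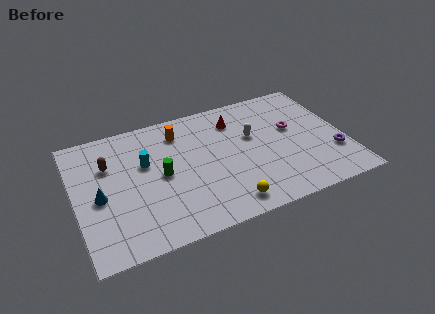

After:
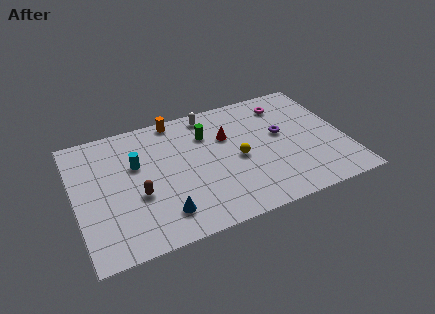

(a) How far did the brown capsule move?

3.1

The brown capsule was near (2.0, 6.5) before and (3.4, 3.7) after, so it travelled √(1.4² + 2.8²) ≈ 3.1 units.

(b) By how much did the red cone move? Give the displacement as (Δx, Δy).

(-0.6, -1.1)

From the two frames, the red cone sits at roughly (9.3, 7.4) before and (8.7, 6.3) after.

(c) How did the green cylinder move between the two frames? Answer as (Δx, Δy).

(2.8, 2.2)

The green cylinder was at about (4.8, 4.7) and moved to about (7.6, 6.9).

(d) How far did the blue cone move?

4.1

The blue cone was near (1.3, 4.3) before and (4.6, 1.9) after, so it travelled √(3.3² + 2.4²) ≈ 4.1 units.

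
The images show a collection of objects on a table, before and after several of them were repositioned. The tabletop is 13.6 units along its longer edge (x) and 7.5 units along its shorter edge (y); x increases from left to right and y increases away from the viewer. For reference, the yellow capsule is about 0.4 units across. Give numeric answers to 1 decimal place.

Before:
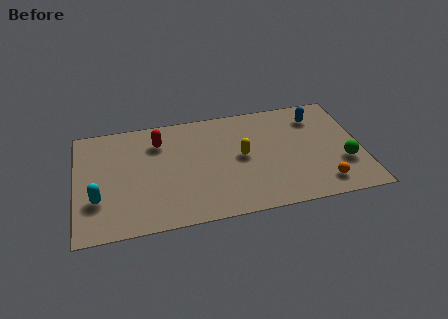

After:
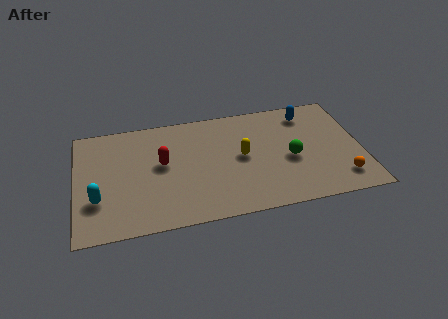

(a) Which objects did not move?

the yellow capsule and the cyan capsule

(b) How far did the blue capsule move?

0.5

The blue capsule was near (11.6, 5.9) before and (11.2, 6.2) after, so it travelled √(0.4² + 0.3²) ≈ 0.5 units.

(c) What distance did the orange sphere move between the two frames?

0.9

From (11.6, 1.3) to (12.5, 1.5), the orange sphere covered √(0.9² + 0.2²) ≈ 0.9 units.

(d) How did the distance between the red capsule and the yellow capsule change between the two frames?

-0.5

They were about 4.3 units apart before and 3.8 after — 0.5 units closer together.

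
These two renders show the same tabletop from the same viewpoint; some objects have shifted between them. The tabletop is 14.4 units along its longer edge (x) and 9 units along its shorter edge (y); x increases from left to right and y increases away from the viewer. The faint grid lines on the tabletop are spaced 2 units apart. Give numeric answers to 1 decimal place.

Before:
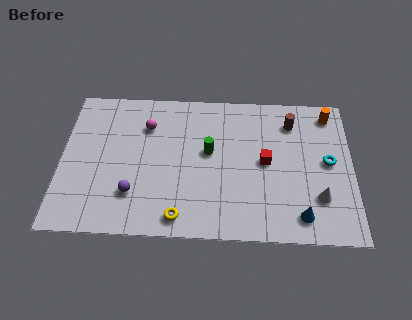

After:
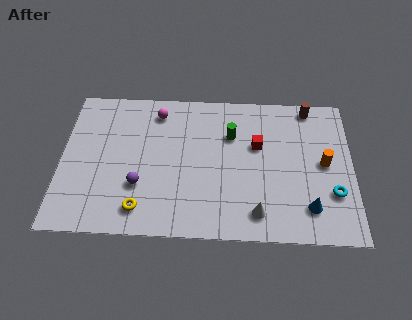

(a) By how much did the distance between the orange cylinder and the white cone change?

-0.7

They were about 5.2 units apart before and 4.5 after — 0.7 units closer together.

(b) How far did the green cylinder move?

1.6

The green cylinder moved from about (7.3, 5.1) to (8.4, 6.2), a distance of √(1.1² + 1.1²) ≈ 1.6.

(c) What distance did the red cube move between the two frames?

1.1

The red cube moved from about (10.1, 4.6) to (9.7, 5.6), a distance of √(0.4² + 1.0²) ≈ 1.1.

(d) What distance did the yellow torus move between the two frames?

1.9

From (5.9, 1.1) to (4.0, 1.5), the yellow torus covered √(1.9² + 0.4²) ≈ 1.9 units.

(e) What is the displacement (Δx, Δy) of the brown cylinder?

(0.9, 1.0)

The brown cylinder started near (11.4, 7.1) and ended near (12.3, 8.1).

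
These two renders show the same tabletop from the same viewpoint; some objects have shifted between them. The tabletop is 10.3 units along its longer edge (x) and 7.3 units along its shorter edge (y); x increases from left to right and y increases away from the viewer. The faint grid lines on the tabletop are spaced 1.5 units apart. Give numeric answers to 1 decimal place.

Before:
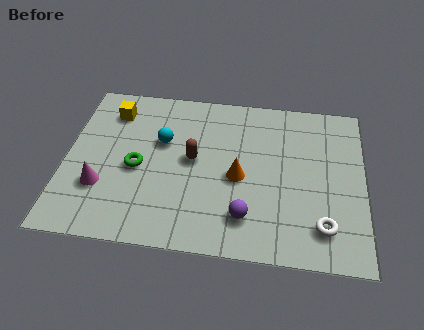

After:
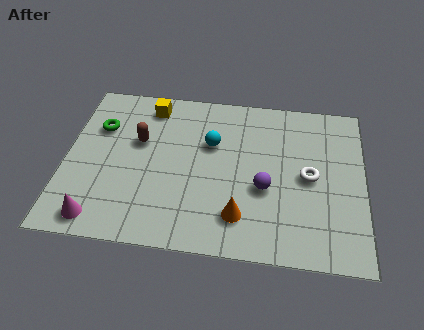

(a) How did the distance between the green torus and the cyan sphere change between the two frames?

+2.4

They were about 1.5 units apart before and 3.9 after — 2.4 units further apart.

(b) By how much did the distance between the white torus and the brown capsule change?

+0.9

The distance was about 5.1 in the first image and 6.0 in the second, so they moved 0.9 units further apart.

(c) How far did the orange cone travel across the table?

1.7

From (6.0, 3.3) to (6.1, 1.6), the orange cone covered √(0.1² + 1.7²) ≈ 1.7 units.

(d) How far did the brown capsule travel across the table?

2.0

From (4.4, 3.9) to (2.5, 4.5), the brown capsule covered √(1.9² + 0.6²) ≈ 2.0 units.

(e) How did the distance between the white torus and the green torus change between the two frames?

+0.8

They were about 6.6 units apart before and 7.4 after — 0.8 units further apart.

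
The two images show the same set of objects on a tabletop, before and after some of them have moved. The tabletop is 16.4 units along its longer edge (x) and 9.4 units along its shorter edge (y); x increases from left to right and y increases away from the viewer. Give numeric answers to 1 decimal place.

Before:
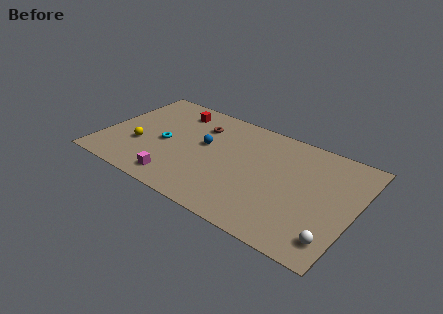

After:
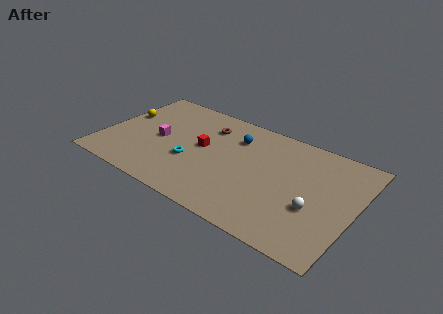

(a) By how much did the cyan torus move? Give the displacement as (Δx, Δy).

(1.9, -0.8)

From the two frames, the cyan torus sits at roughly (4.0, 4.3) before and (5.9, 3.5) after.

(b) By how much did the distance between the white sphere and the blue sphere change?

-3.0

Before: roughly 9.7 units apart; after: 6.7. That's 3.0 units closer together.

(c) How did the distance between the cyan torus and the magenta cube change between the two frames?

-0.7

Before: roughly 3.2 units apart; after: 2.5. That's 0.7 units closer together.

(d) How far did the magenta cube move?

3.6

From (5.4, 1.4) to (3.6, 4.5), the magenta cube covered √(1.8² + 3.1²) ≈ 3.6 units.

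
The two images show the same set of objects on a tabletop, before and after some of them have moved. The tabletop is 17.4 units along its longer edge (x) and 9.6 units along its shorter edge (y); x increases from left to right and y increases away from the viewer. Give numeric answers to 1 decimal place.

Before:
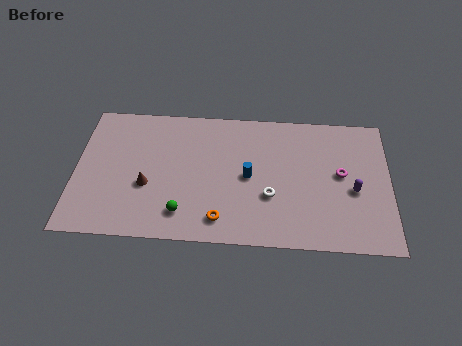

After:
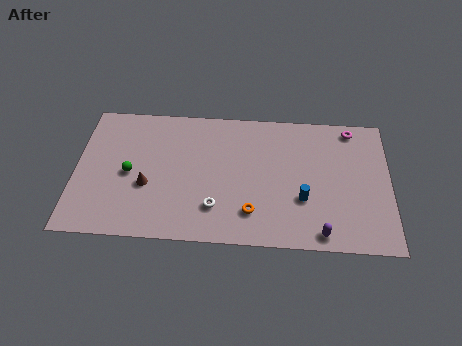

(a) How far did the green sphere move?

4.0

The green sphere was near (6.0, 1.9) before and (3.0, 4.5) after, so it travelled √(3.0² + 2.6²) ≈ 4.0 units.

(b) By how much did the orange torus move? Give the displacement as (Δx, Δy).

(1.7, 0.6)

The orange torus started near (8.1, 1.6) and ended near (9.8, 2.2).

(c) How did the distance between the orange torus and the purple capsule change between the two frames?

-3.7

They were about 7.7 units apart before and 4.0 after — 3.7 units closer together.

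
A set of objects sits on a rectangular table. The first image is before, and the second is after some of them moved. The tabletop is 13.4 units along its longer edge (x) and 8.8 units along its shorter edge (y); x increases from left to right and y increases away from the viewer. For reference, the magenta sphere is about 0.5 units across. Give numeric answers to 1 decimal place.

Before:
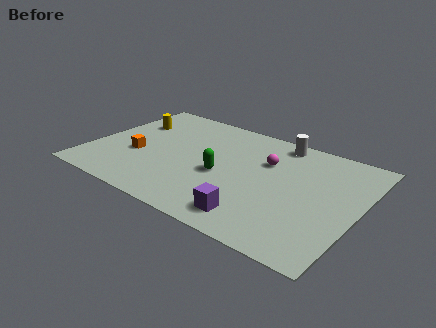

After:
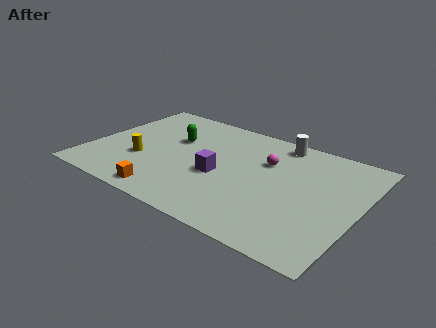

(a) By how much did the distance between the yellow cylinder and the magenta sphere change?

-0.6

Before: roughly 7.1 units apart; after: 6.5. That's 0.6 units closer together.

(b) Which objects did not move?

the magenta sphere and the white cylinder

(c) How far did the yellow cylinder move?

3.2

The yellow cylinder was near (1.5, 6.1) before and (2.7, 3.1) after, so it travelled √(1.2² + 3.0²) ≈ 3.2 units.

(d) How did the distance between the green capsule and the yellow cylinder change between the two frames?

-2.9

They were about 5.7 units apart before and 2.8 after — 2.9 units closer together.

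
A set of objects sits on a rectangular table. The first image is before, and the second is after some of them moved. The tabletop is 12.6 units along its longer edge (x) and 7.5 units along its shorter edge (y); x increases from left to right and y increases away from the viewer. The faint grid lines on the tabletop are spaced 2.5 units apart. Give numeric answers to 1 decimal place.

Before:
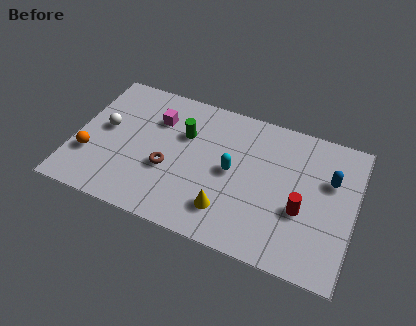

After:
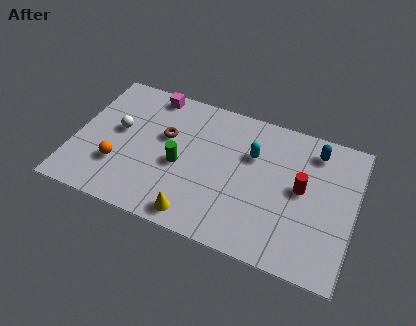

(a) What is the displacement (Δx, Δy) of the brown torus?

(-0.3, 1.7)

From the two frames, the brown torus sits at roughly (4.3, 2.9) before and (4.0, 4.6) after.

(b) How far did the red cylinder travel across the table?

1.1

The red cylinder was near (10.3, 2.9) before and (10.2, 4.0) after, so it travelled √(0.1² + 1.1²) ≈ 1.1 units.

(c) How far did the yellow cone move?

1.5

The yellow cone moved from about (7.1, 1.7) to (5.8, 0.9), a distance of √(1.3² + 0.8²) ≈ 1.5.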